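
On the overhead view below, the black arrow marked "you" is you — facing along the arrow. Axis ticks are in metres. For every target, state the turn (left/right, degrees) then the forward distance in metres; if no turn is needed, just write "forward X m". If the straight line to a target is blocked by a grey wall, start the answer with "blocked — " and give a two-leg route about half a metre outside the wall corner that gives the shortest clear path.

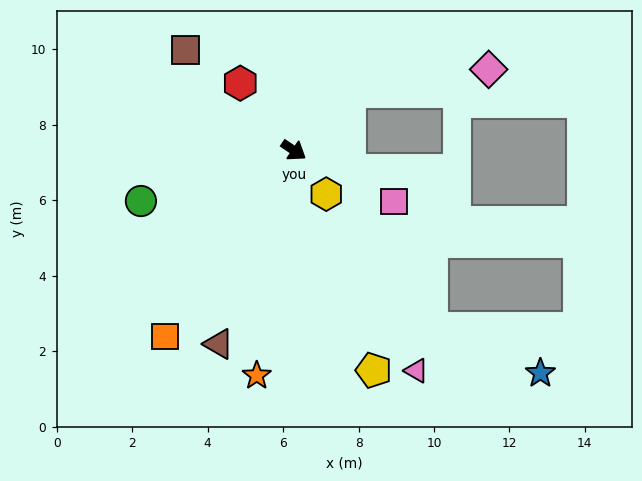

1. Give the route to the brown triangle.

turn right 77°, forward 5.5 m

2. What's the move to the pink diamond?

blocked — turn left 80°, forward 2.1 m, then turn right 37°, forward 3.7 m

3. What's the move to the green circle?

turn right 128°, forward 4.3 m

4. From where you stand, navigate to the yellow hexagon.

turn right 20°, forward 1.4 m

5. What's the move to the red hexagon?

turn left 162°, forward 2.3 m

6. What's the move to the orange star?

turn right 65°, forward 6.1 m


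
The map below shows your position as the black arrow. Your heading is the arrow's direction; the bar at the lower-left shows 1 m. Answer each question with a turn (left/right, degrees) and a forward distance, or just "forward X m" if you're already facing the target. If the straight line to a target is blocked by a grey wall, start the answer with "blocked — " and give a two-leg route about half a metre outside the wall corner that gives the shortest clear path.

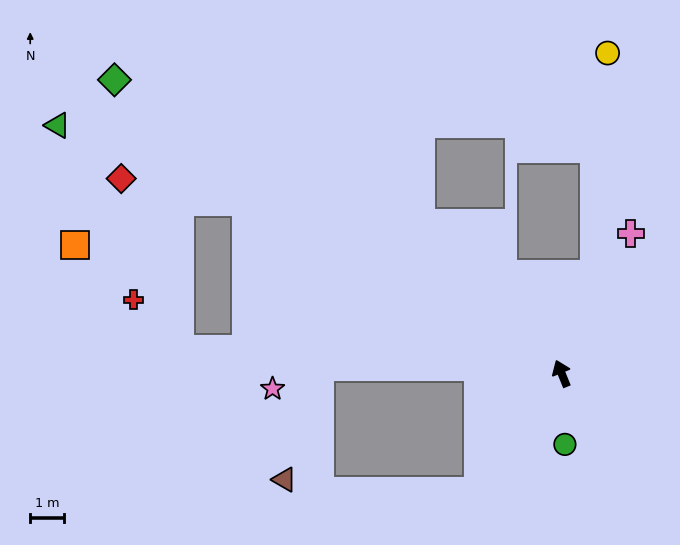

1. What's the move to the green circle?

turn left 161°, forward 2.1 m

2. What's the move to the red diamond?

blocked — turn left 39°, forward 10.8 m, then turn left 18°, forward 3.8 m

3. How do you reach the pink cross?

turn right 48°, forward 4.7 m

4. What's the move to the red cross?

blocked — turn left 64°, forward 11.5 m, then turn right 43°, forward 2.0 m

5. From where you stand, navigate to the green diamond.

turn left 35°, forward 16.1 m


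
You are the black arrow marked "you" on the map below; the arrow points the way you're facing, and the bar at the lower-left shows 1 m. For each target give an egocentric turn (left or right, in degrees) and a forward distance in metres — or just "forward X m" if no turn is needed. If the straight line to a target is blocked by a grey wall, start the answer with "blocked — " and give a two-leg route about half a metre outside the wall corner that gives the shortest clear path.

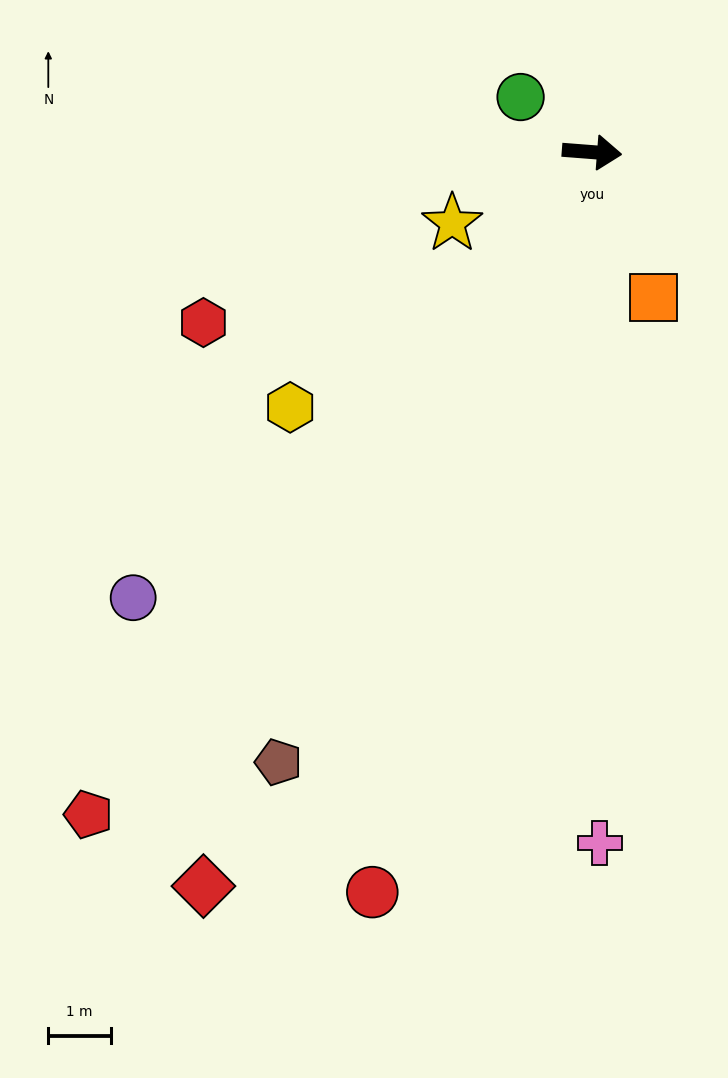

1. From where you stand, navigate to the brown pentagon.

turn right 113°, forward 11.0 m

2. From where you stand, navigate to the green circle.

turn left 147°, forward 1.4 m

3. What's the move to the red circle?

turn right 102°, forward 12.4 m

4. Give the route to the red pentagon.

turn right 123°, forward 13.4 m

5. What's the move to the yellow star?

turn right 149°, forward 2.5 m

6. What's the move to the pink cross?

turn right 85°, forward 11.1 m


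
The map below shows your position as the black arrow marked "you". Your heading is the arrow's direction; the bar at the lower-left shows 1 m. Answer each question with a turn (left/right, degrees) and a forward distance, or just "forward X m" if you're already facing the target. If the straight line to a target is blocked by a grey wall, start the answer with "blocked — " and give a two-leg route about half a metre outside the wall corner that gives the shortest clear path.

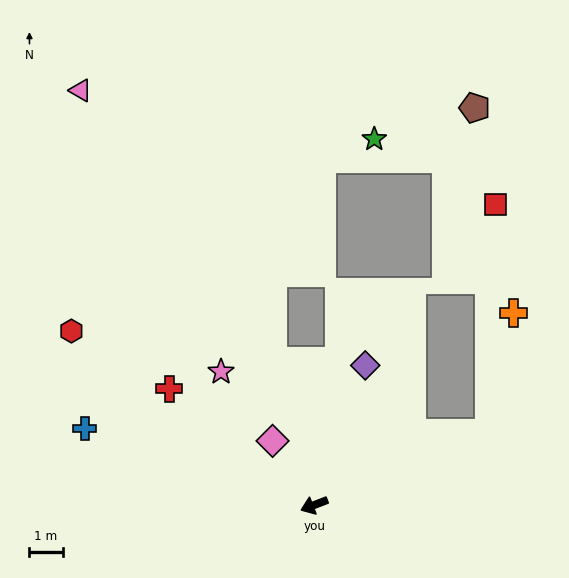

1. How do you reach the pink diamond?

turn right 78°, forward 2.3 m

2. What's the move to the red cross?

turn right 60°, forward 5.6 m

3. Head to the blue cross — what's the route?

turn right 40°, forward 7.3 m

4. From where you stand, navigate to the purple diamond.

turn right 131°, forward 4.5 m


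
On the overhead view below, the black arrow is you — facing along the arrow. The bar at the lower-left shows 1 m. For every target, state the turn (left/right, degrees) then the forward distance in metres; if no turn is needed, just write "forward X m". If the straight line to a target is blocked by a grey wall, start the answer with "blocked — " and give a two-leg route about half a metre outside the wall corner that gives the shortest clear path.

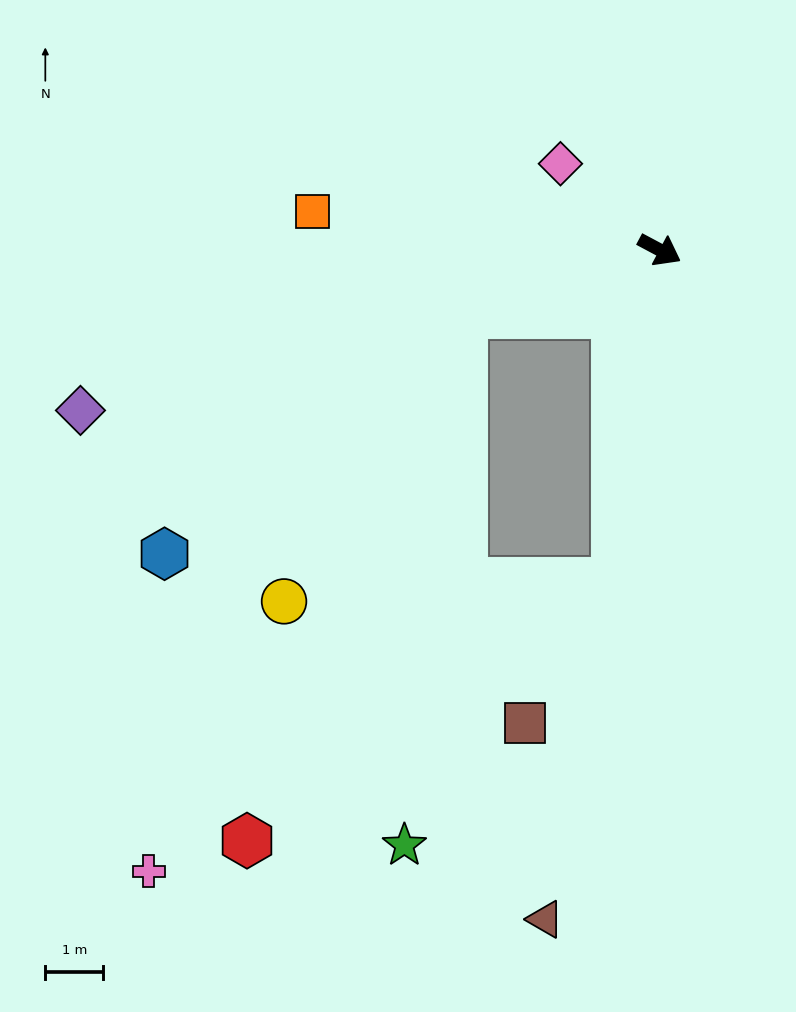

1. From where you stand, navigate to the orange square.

turn right 158°, forward 6.0 m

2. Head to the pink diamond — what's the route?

turn left 167°, forward 2.3 m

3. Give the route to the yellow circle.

blocked — turn right 134°, forward 3.6 m, then turn left 40°, forward 5.8 m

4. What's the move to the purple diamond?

turn right 136°, forward 10.4 m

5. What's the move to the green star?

blocked — turn right 134°, forward 3.6 m, then turn left 66°, forward 9.2 m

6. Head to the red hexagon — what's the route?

blocked — turn right 134°, forward 3.6 m, then turn left 50°, forward 9.8 m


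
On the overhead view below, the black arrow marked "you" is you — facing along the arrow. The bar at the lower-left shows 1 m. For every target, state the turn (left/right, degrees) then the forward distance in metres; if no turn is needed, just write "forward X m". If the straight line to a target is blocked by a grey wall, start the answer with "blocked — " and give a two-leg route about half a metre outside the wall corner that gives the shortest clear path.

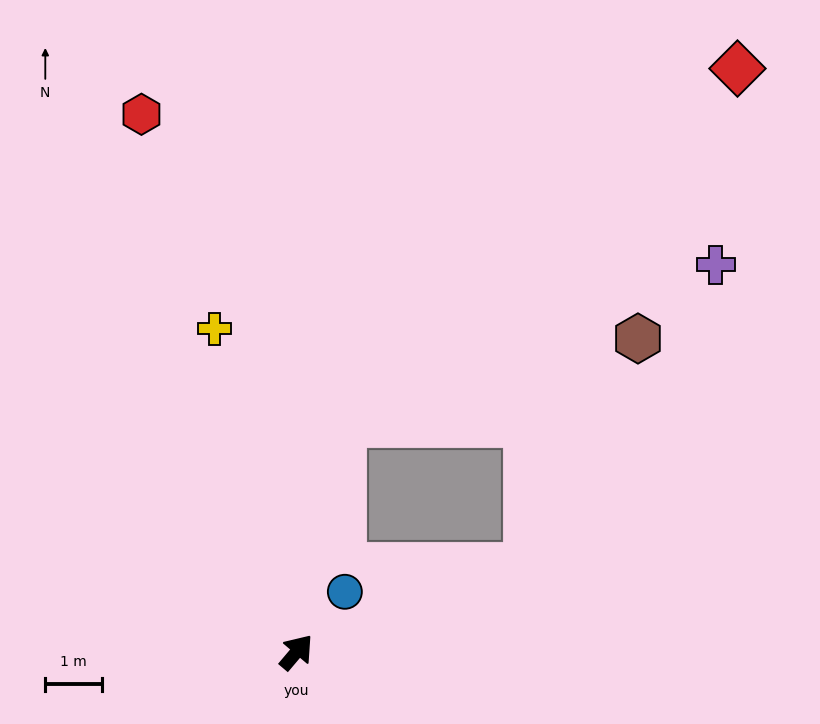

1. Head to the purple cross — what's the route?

blocked — turn left 29°, forward 4.1 m, then turn right 56°, forward 7.1 m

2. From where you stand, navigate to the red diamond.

blocked — turn left 29°, forward 4.1 m, then turn right 37°, forward 9.3 m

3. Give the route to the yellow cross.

turn left 54°, forward 5.9 m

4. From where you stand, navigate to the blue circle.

forward 1.4 m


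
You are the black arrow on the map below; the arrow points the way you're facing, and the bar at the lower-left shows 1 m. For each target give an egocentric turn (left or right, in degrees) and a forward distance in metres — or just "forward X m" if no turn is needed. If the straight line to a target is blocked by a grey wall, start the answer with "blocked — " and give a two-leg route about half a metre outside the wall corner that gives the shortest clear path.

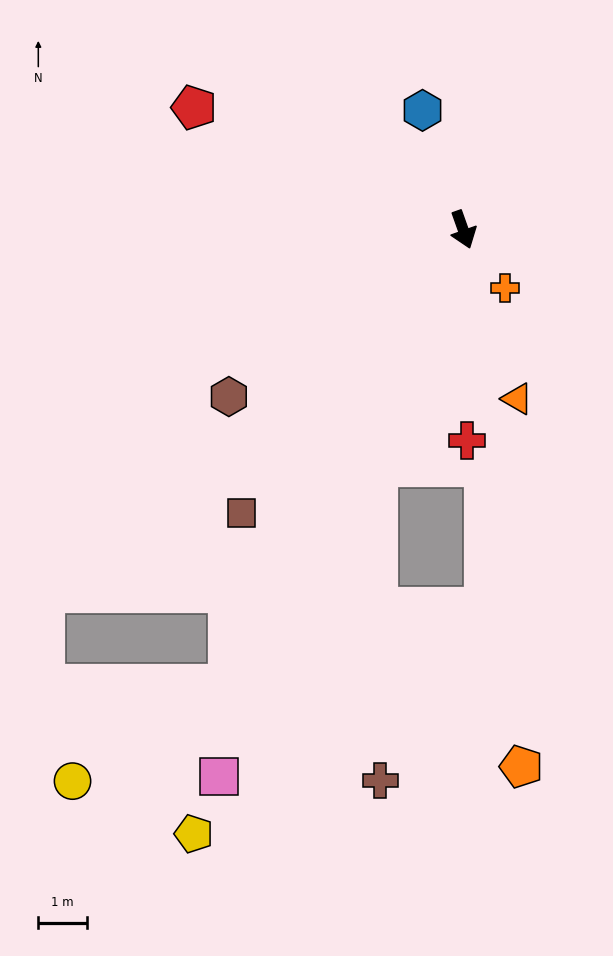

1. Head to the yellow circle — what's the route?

blocked — turn right 47°, forward 10.6 m, then turn right 31°, forward 3.8 m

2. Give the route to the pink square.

turn right 44°, forward 12.4 m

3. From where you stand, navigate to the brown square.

turn right 58°, forward 7.4 m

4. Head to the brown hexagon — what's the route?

turn right 74°, forward 5.9 m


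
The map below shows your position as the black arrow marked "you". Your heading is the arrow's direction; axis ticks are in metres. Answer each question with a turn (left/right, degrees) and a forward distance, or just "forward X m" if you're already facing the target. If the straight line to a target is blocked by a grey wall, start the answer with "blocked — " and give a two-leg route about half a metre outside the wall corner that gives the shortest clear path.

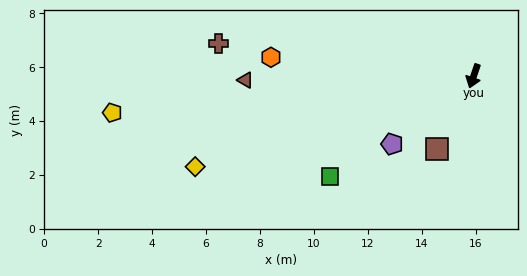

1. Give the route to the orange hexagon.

turn right 76°, forward 7.6 m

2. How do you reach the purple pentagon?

turn right 31°, forward 3.9 m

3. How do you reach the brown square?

turn right 8°, forward 3.0 m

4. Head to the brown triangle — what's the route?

turn right 70°, forward 8.5 m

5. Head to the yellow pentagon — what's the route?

turn right 65°, forward 13.5 m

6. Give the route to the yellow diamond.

turn right 53°, forward 10.9 m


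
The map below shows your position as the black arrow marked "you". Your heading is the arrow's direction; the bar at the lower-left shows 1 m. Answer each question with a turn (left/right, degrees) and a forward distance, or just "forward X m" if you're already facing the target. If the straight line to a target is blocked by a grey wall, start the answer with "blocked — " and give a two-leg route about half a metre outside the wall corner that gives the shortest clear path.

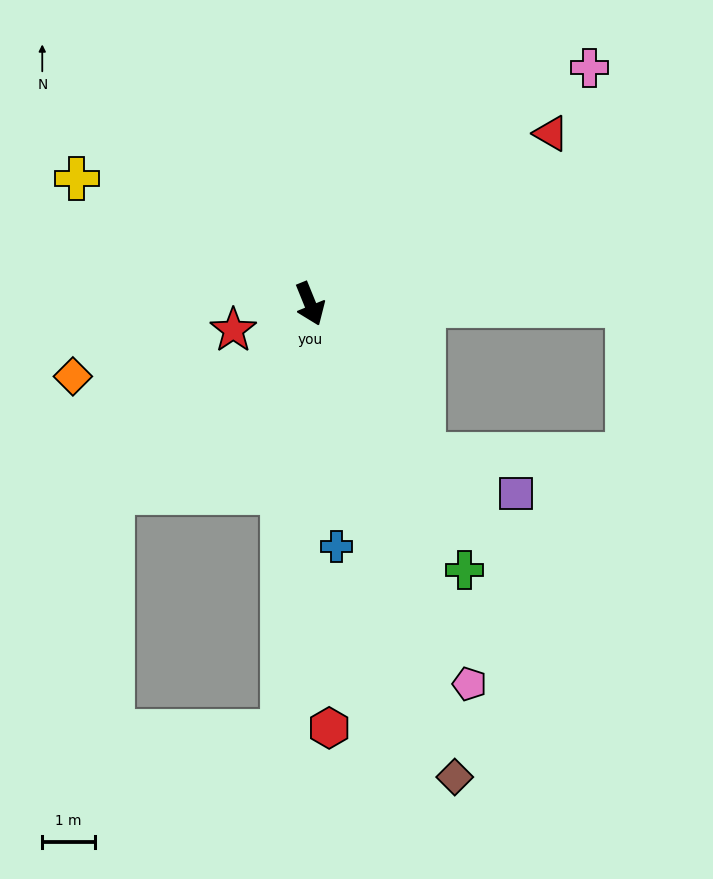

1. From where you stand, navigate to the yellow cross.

turn right 140°, forward 5.1 m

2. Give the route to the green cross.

turn left 8°, forward 5.9 m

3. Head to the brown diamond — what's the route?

turn right 5°, forward 9.5 m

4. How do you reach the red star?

turn right 93°, forward 1.6 m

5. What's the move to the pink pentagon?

forward 7.9 m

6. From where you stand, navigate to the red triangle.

turn left 103°, forward 5.6 m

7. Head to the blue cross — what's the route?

turn right 16°, forward 4.7 m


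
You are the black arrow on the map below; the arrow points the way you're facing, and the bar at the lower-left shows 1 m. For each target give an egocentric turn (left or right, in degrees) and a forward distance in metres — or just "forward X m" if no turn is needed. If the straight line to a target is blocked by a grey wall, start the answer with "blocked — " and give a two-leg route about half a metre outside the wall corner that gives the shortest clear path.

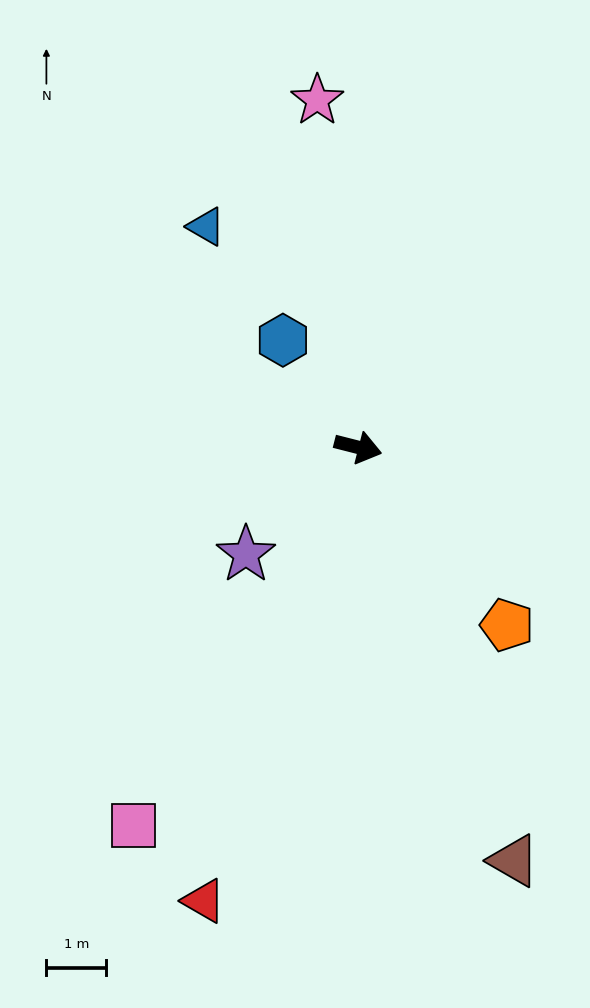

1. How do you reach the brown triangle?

turn right 55°, forward 7.4 m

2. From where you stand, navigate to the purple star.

turn right 122°, forward 2.6 m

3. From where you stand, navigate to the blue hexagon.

turn left 139°, forward 2.2 m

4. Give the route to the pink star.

turn left 111°, forward 5.8 m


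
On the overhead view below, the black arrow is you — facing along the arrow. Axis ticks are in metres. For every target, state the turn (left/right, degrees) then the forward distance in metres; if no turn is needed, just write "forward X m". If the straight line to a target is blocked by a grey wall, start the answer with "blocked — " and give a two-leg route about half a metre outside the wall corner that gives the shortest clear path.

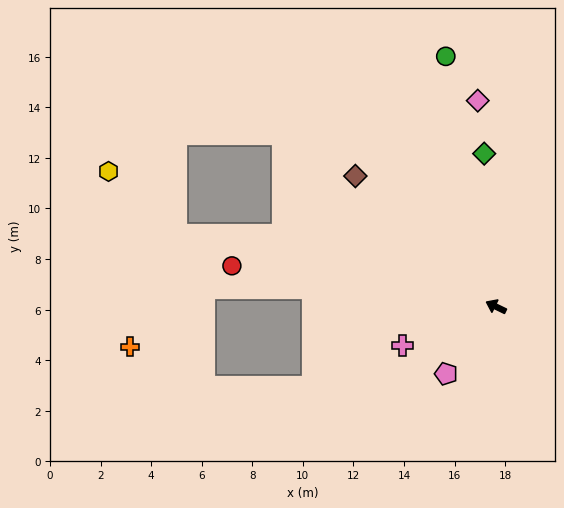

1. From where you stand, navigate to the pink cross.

turn left 49°, forward 4.0 m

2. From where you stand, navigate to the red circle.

turn left 17°, forward 10.6 m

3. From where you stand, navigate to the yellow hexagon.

blocked — turn left 13°, forward 13.0 m, then turn right 30°, forward 3.7 m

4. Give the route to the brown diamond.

turn right 17°, forward 7.6 m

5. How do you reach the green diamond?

turn right 60°, forward 6.1 m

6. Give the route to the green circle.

turn right 53°, forward 10.1 m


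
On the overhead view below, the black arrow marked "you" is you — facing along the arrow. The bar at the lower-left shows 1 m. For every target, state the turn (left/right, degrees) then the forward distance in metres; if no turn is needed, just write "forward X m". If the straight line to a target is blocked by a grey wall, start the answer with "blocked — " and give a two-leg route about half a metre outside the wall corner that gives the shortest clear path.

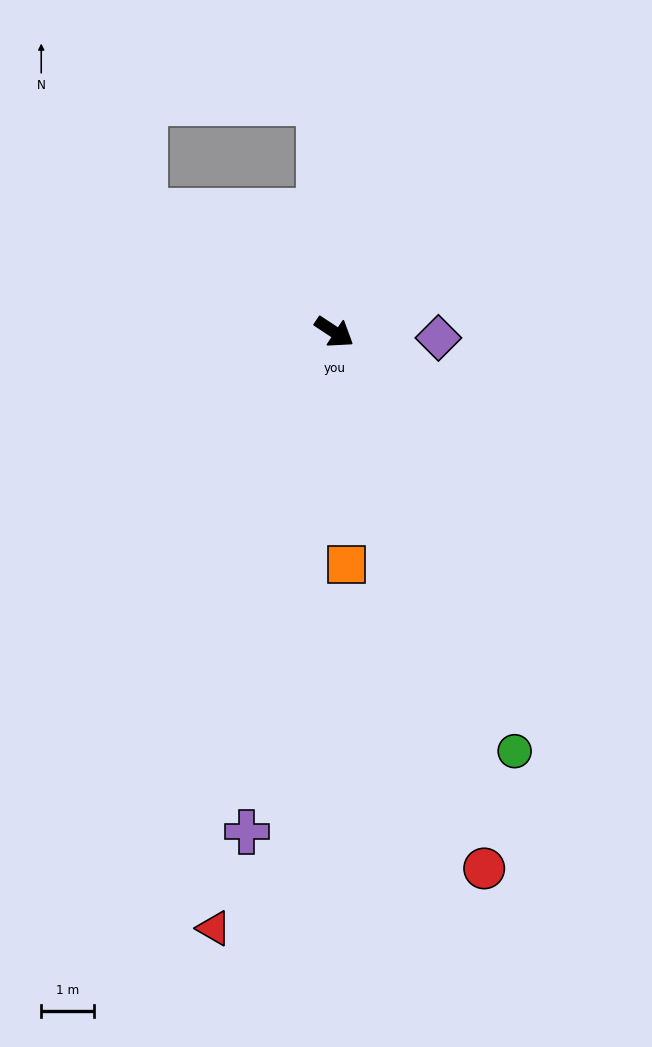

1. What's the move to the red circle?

turn right 41°, forward 10.6 m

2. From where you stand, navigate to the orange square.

turn right 54°, forward 4.4 m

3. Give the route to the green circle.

turn right 33°, forward 8.7 m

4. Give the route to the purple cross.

turn right 67°, forward 9.6 m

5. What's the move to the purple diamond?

turn left 30°, forward 2.0 m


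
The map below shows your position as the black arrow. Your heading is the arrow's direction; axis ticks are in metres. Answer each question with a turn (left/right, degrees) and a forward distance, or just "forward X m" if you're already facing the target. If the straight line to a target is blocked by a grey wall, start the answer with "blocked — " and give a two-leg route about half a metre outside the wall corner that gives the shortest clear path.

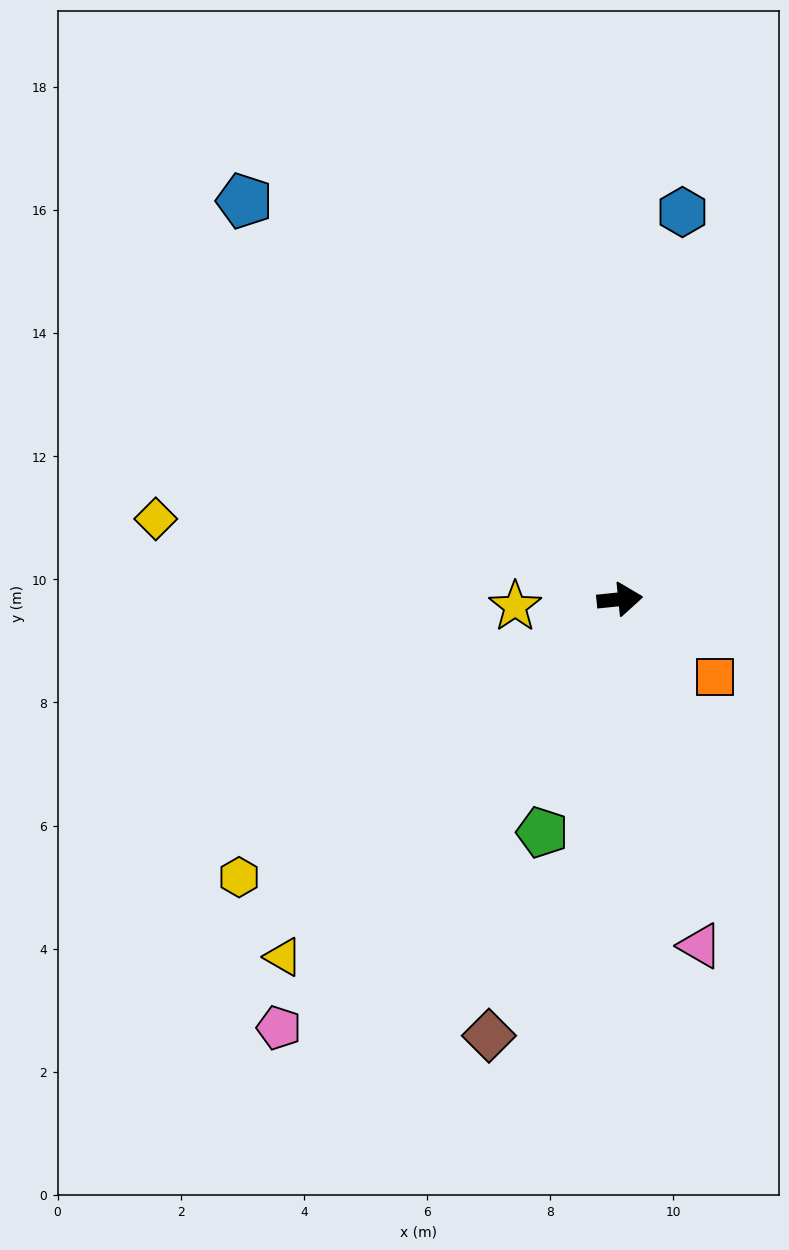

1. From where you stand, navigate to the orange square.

turn right 45°, forward 2.0 m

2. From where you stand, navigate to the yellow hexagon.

turn right 150°, forward 7.7 m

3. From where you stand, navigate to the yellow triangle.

turn right 139°, forward 8.0 m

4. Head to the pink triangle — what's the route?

turn right 83°, forward 5.8 m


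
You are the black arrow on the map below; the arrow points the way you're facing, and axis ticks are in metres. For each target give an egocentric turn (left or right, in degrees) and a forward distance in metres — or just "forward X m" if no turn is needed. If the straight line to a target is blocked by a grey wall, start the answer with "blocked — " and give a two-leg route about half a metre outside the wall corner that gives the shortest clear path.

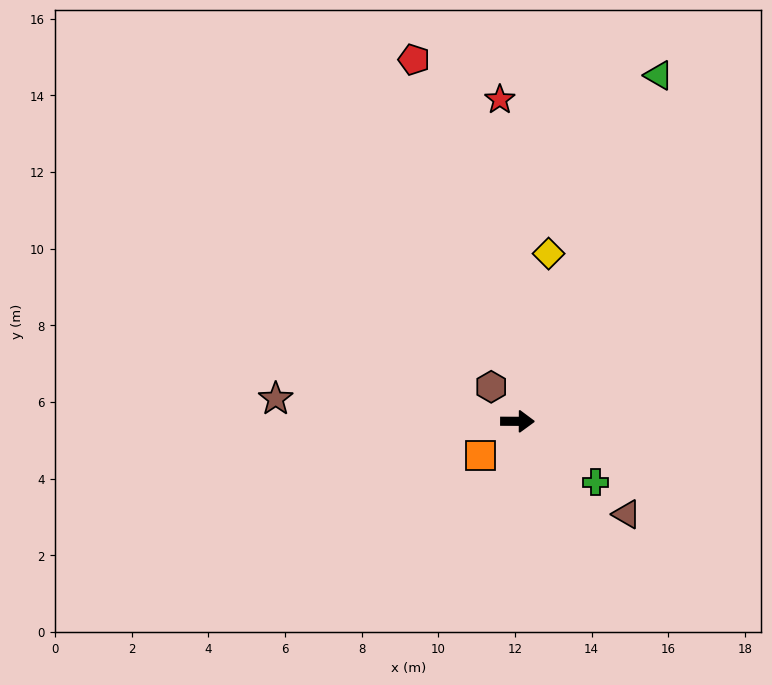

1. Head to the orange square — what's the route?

turn right 137°, forward 1.3 m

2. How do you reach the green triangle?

turn left 68°, forward 9.7 m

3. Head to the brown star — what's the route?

turn left 175°, forward 6.3 m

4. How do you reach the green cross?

turn right 38°, forward 2.6 m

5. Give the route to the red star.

turn left 93°, forward 8.4 m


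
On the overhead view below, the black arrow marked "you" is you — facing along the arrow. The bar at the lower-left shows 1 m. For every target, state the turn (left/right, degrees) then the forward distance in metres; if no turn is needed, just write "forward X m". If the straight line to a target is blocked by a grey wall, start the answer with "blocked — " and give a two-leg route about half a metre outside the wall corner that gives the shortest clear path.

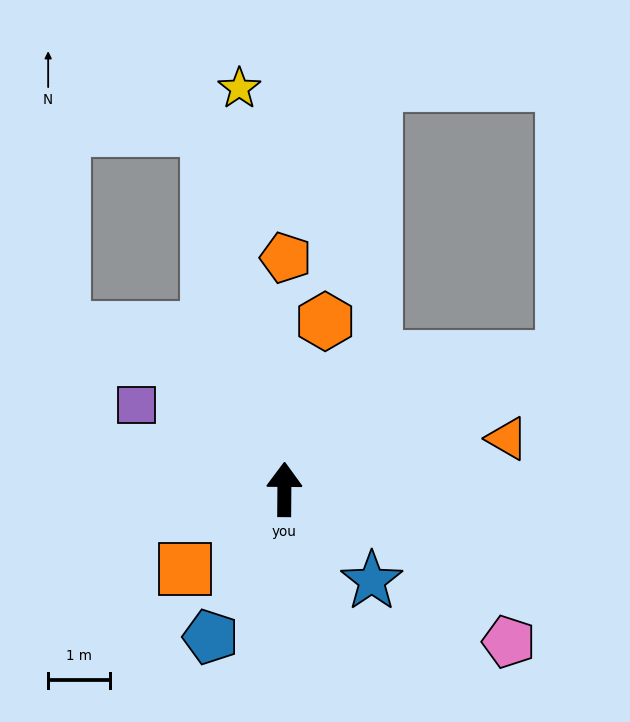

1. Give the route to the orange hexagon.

turn right 13°, forward 2.8 m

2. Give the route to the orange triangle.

turn right 77°, forward 3.7 m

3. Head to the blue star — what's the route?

turn right 136°, forward 2.0 m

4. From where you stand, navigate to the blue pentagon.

turn left 154°, forward 2.6 m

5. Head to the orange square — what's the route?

turn left 129°, forward 2.0 m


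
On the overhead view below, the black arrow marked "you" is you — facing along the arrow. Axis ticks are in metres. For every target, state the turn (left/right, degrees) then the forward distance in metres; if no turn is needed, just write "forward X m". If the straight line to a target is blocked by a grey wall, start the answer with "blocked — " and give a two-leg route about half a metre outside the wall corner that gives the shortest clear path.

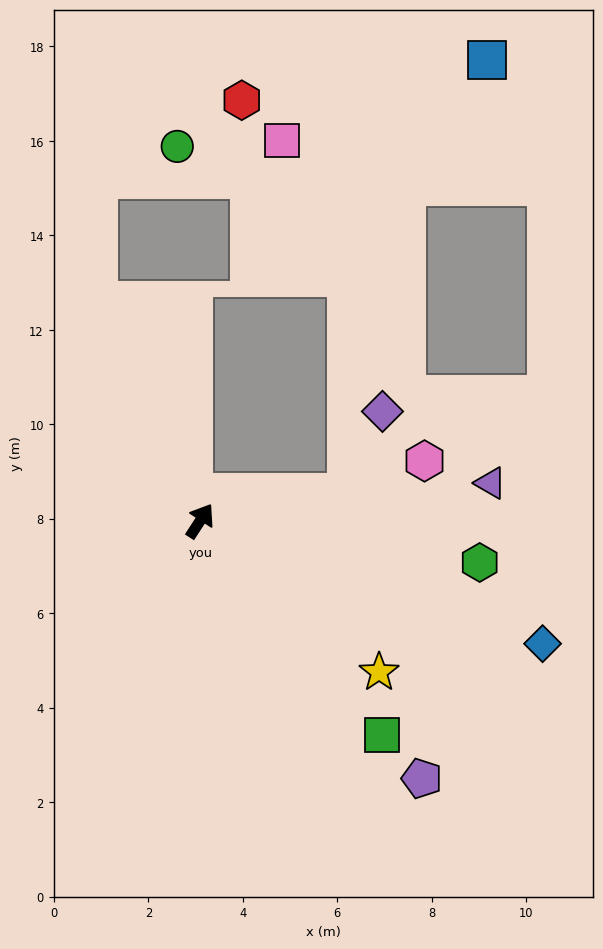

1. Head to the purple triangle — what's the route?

turn right 50°, forward 6.2 m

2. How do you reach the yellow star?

turn right 97°, forward 5.0 m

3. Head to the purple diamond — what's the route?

blocked — turn right 46°, forward 3.2 m, then turn left 56°, forward 1.9 m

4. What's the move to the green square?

turn right 107°, forward 5.9 m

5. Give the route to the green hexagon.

turn right 65°, forward 6.0 m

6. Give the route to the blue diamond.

turn right 77°, forward 7.7 m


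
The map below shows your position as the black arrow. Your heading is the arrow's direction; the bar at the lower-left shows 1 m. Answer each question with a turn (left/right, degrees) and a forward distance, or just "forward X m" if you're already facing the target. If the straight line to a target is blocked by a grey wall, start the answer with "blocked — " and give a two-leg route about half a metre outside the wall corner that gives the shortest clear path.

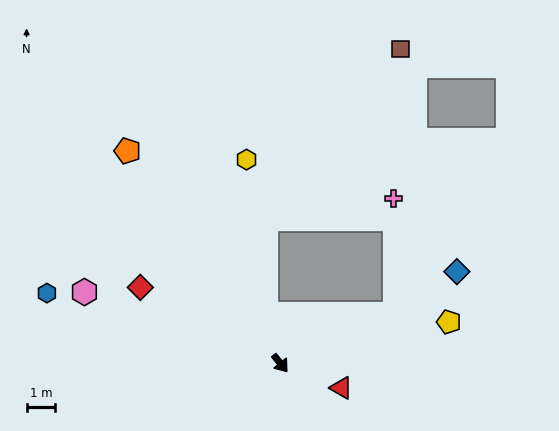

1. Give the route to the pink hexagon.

turn right 149°, forward 7.2 m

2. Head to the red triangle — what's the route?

turn left 29°, forward 2.3 m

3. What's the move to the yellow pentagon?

turn left 65°, forward 6.0 m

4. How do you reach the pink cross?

blocked — turn left 75°, forward 4.3 m, then turn left 67°, forward 4.0 m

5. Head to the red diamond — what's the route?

turn right 157°, forward 5.5 m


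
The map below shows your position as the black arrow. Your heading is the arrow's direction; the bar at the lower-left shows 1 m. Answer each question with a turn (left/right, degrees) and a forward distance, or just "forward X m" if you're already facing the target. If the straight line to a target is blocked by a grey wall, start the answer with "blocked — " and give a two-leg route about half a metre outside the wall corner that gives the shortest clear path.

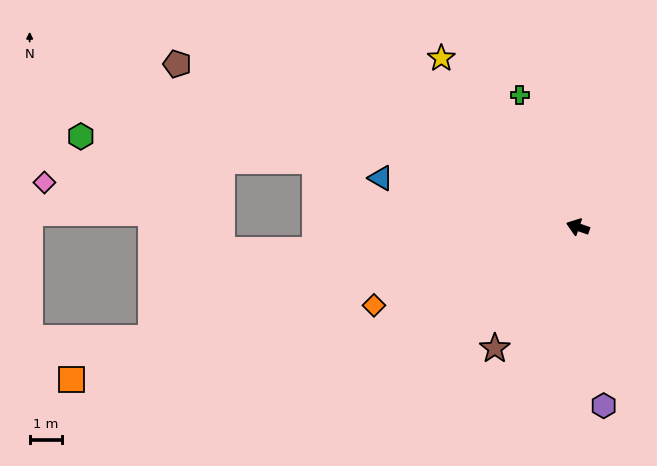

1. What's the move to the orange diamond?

turn left 40°, forward 6.9 m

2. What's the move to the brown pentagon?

turn right 3°, forward 13.6 m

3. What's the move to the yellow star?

turn right 32°, forward 6.8 m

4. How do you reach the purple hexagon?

turn left 117°, forward 5.7 m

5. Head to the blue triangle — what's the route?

turn left 5°, forward 6.4 m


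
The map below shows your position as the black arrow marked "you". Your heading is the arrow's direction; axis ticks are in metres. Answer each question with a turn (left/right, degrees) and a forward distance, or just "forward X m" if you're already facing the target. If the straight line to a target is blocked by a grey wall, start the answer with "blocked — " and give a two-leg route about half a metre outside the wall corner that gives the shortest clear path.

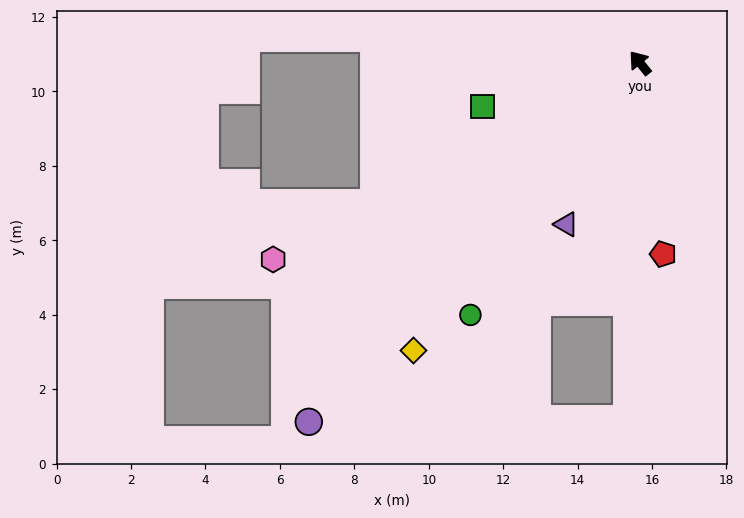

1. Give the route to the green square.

turn left 66°, forward 4.4 m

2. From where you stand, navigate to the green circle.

turn left 107°, forward 8.2 m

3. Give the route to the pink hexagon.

turn left 79°, forward 11.2 m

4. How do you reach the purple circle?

turn left 98°, forward 13.1 m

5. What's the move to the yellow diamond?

turn left 103°, forward 9.8 m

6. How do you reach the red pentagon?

turn left 148°, forward 5.2 m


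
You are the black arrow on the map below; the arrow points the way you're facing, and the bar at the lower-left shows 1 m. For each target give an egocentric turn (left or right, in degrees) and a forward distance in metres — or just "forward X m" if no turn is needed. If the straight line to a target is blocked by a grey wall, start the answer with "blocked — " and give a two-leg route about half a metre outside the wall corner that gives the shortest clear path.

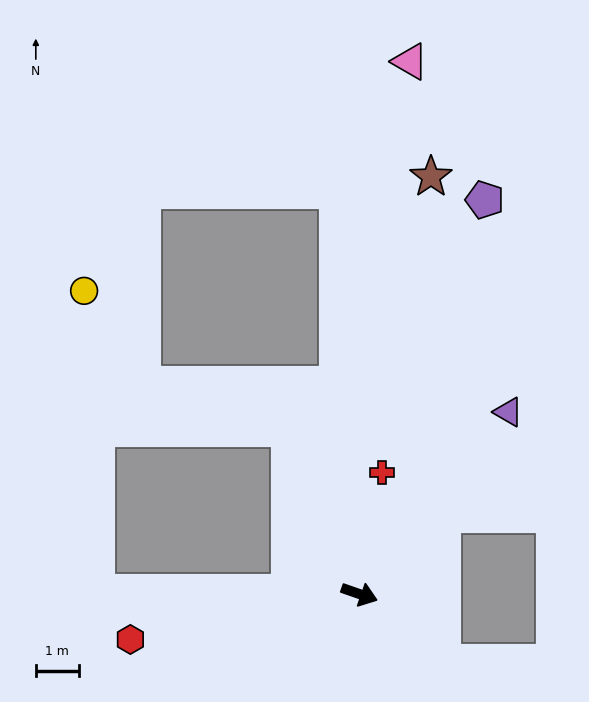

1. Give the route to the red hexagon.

turn right 150°, forward 5.4 m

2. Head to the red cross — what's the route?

turn left 99°, forward 2.9 m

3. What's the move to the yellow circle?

blocked — turn right 161°, forward 6.1 m, then turn right 87°, forward 7.0 m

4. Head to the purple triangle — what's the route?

turn left 70°, forward 5.4 m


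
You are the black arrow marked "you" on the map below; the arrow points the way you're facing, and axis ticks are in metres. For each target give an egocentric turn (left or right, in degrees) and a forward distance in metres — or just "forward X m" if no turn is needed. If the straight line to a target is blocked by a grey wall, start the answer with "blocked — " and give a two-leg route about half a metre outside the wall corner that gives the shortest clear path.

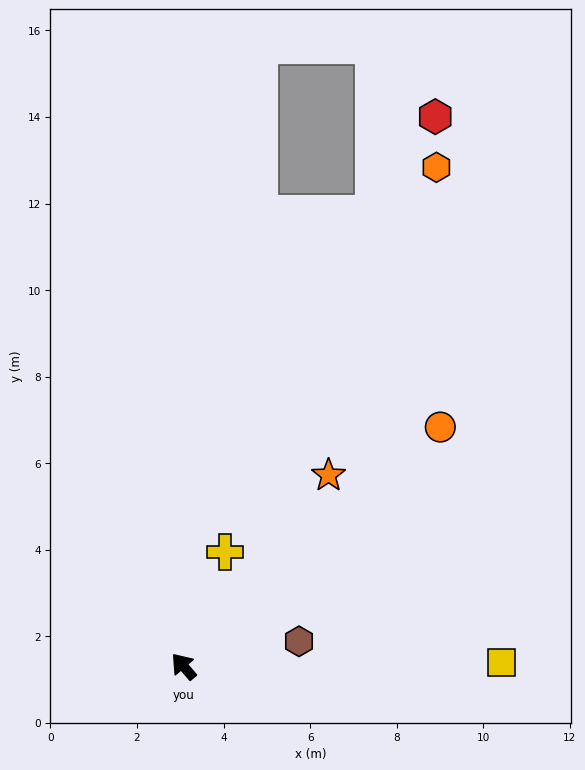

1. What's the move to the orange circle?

turn right 88°, forward 8.1 m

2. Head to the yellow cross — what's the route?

turn right 60°, forward 2.8 m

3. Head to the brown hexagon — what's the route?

turn right 118°, forward 2.7 m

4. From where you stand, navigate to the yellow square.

turn right 130°, forward 7.4 m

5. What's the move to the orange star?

turn right 78°, forward 5.5 m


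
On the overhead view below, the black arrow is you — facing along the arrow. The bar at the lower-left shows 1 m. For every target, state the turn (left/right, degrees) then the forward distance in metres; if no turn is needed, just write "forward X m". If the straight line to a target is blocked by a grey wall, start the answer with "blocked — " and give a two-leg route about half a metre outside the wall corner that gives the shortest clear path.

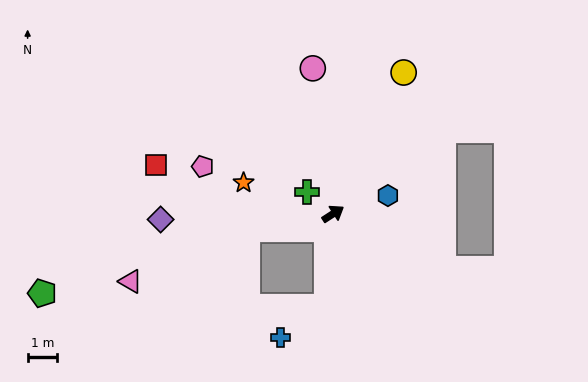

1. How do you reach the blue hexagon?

turn right 15°, forward 1.9 m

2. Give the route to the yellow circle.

turn left 31°, forward 5.3 m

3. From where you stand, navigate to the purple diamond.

turn left 149°, forward 5.8 m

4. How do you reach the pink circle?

turn left 65°, forward 4.9 m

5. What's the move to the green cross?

turn left 107°, forward 1.1 m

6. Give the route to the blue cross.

blocked — turn right 127°, forward 3.1 m, then turn right 52°, forward 1.8 m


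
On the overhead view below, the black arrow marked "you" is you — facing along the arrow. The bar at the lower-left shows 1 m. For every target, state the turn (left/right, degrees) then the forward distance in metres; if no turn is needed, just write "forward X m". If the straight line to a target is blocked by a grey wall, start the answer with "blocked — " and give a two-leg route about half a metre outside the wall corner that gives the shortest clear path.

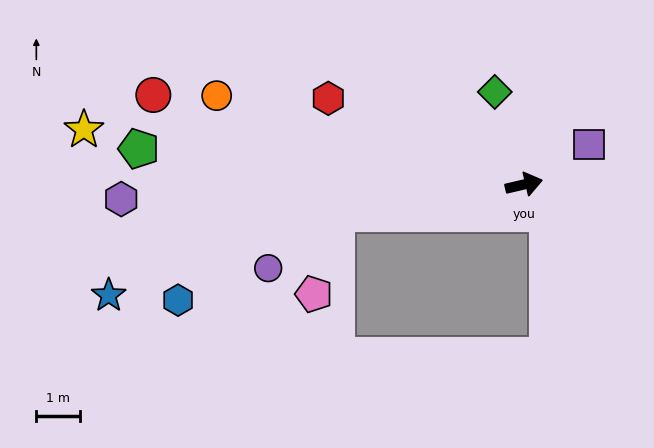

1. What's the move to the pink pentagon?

blocked — turn left 176°, forward 4.3 m, then turn left 65°, forward 1.9 m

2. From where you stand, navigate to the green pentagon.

turn left 162°, forward 8.8 m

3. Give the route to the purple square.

turn left 18°, forward 1.7 m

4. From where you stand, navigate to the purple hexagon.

turn left 169°, forward 9.2 m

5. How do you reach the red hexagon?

turn left 143°, forward 4.9 m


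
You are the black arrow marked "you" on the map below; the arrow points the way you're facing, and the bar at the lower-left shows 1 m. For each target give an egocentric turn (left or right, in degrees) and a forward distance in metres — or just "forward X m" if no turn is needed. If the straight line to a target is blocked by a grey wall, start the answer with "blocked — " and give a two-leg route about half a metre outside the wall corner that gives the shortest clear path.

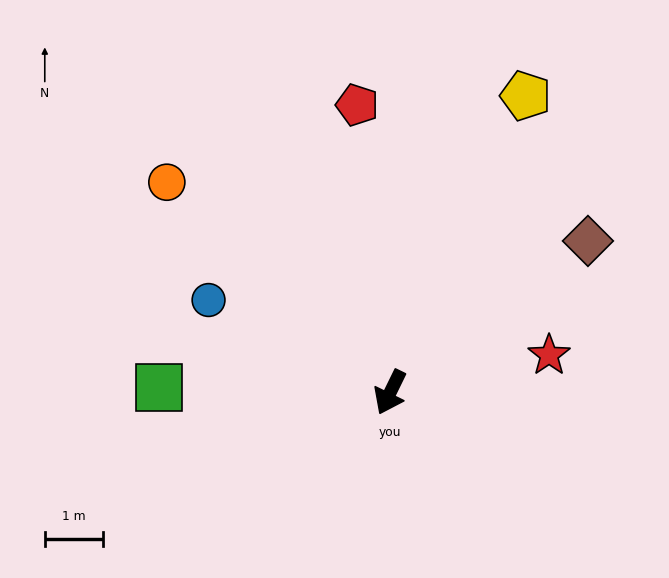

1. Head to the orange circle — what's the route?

turn right 107°, forward 5.3 m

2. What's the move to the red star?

turn left 129°, forward 2.8 m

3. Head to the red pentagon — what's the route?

turn right 147°, forward 5.0 m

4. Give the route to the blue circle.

turn right 91°, forward 3.5 m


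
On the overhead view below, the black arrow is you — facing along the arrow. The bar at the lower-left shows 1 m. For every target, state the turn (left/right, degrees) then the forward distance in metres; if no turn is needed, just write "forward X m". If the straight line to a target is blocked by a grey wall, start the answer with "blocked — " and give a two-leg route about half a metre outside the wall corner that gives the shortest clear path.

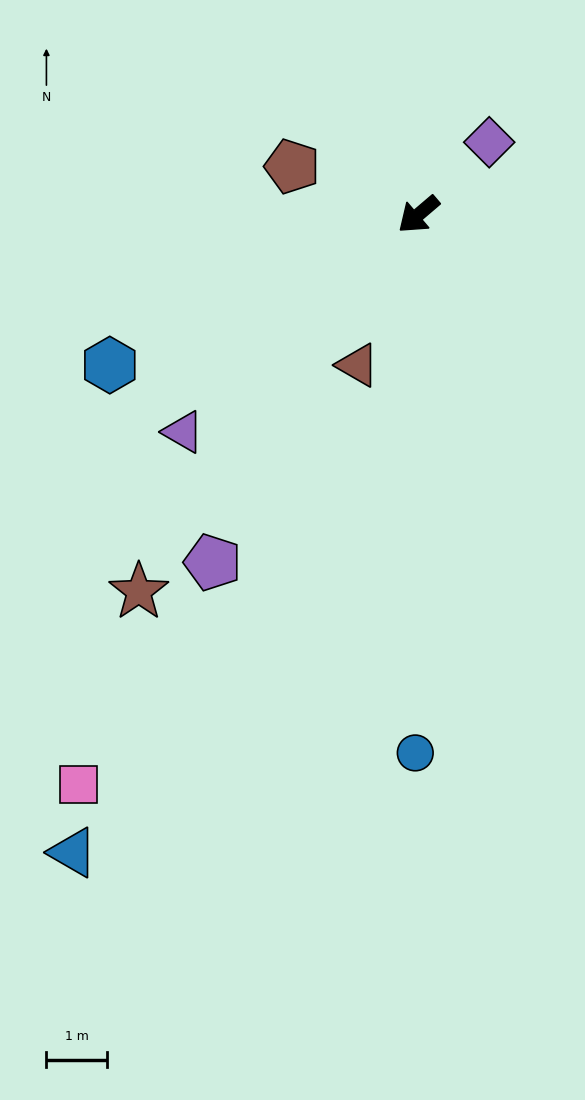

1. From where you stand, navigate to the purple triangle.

turn left 2°, forward 5.3 m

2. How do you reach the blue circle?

turn left 49°, forward 8.8 m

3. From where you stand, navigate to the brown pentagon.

turn right 61°, forward 2.2 m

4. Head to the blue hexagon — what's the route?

turn right 14°, forward 5.6 m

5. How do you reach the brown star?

turn left 13°, forward 7.7 m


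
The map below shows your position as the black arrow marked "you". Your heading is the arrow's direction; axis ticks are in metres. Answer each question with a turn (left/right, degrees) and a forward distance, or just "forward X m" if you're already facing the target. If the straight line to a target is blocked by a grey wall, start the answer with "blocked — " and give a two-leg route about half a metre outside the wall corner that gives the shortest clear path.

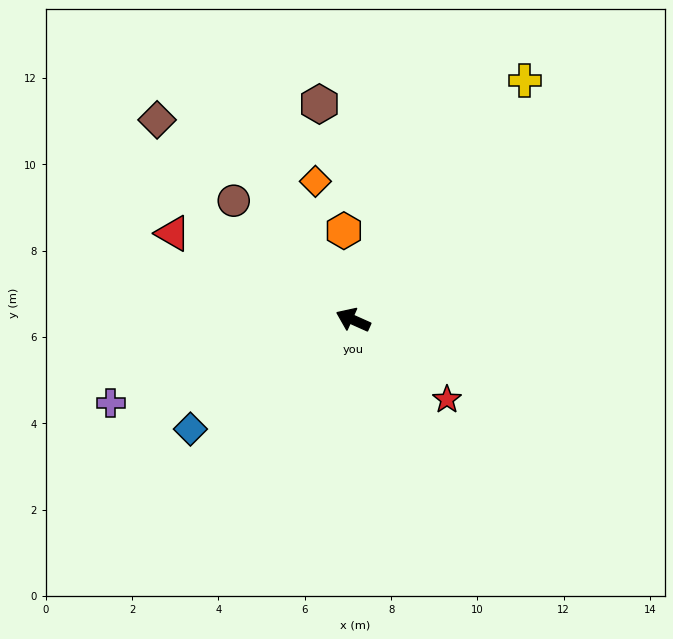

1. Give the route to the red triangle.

forward 4.6 m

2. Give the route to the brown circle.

turn right 21°, forward 3.9 m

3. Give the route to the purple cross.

turn left 43°, forward 5.9 m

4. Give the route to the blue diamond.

turn left 58°, forward 4.5 m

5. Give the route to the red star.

turn left 164°, forward 2.9 m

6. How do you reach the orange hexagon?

turn right 60°, forward 2.1 m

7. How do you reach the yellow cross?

turn right 102°, forward 6.8 m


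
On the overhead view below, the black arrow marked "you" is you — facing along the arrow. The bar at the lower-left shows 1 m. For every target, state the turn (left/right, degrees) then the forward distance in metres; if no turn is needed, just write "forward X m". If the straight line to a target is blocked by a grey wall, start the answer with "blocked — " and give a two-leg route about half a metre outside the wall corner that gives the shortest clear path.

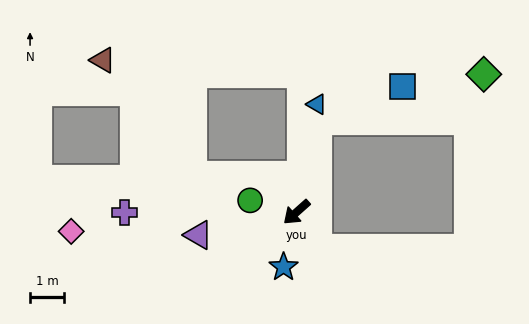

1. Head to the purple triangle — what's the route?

turn right 29°, forward 2.9 m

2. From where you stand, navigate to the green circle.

turn right 56°, forward 1.4 m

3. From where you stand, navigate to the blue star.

turn left 35°, forward 1.6 m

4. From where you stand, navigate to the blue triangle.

turn right 142°, forward 3.2 m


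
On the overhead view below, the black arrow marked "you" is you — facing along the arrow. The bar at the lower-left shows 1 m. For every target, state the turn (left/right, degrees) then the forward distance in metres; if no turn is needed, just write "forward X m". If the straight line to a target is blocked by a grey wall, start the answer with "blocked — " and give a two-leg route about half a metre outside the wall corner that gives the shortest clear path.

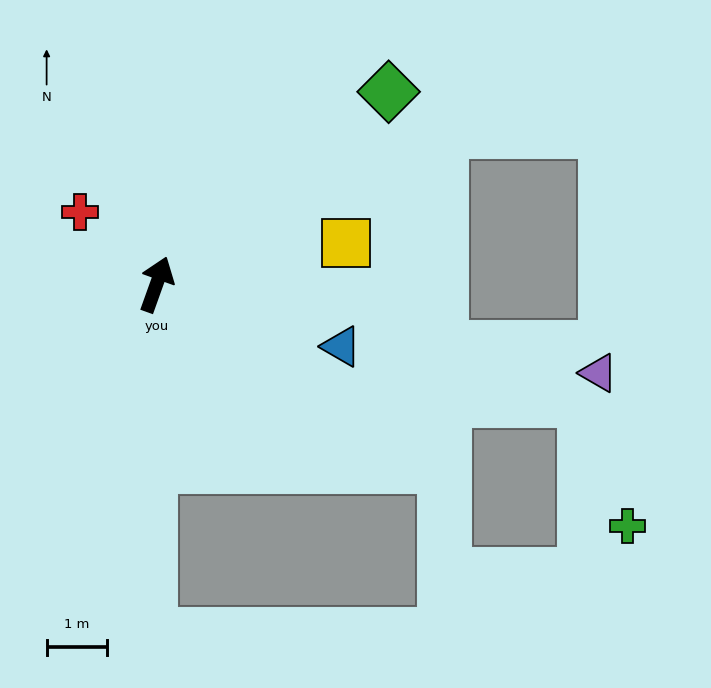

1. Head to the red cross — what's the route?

turn left 66°, forward 1.7 m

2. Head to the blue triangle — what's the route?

turn right 89°, forward 3.2 m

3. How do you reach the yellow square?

turn right 58°, forward 3.2 m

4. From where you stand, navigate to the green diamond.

turn right 31°, forward 5.0 m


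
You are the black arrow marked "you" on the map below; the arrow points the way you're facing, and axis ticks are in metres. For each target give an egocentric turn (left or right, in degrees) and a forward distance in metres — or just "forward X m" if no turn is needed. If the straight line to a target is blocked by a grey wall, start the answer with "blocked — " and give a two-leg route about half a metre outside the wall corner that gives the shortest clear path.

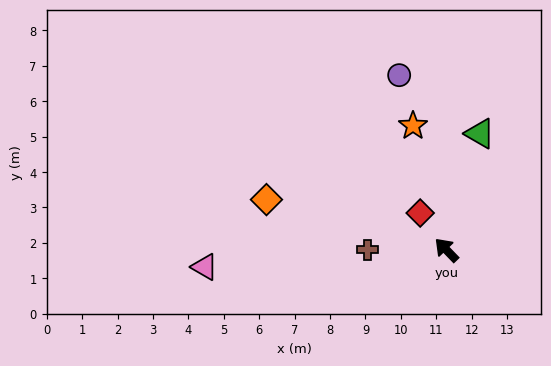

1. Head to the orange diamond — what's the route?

turn left 30°, forward 5.3 m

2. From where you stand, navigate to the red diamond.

turn right 9°, forward 1.3 m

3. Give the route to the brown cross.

turn left 46°, forward 2.2 m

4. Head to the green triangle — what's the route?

turn right 60°, forward 3.4 m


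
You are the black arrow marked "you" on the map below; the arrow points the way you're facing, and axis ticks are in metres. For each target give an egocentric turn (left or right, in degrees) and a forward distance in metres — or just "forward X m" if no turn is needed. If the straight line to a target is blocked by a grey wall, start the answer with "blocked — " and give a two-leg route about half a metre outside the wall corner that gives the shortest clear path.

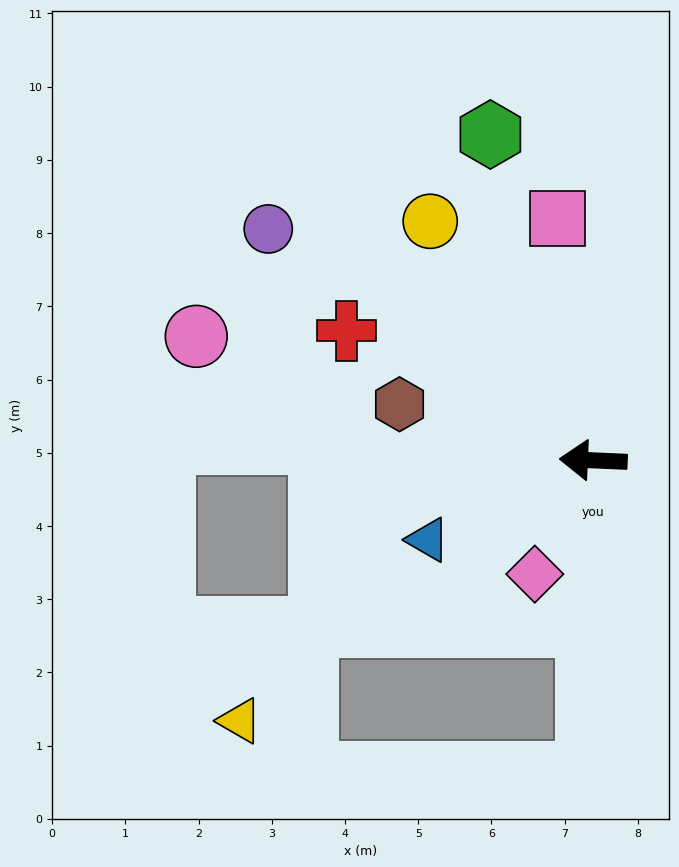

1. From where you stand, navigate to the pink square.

turn right 79°, forward 3.3 m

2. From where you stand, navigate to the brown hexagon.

turn right 14°, forward 2.8 m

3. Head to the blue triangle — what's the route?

turn left 28°, forward 2.5 m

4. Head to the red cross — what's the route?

turn right 25°, forward 3.8 m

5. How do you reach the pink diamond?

turn left 65°, forward 1.7 m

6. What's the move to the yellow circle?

turn right 53°, forward 4.0 m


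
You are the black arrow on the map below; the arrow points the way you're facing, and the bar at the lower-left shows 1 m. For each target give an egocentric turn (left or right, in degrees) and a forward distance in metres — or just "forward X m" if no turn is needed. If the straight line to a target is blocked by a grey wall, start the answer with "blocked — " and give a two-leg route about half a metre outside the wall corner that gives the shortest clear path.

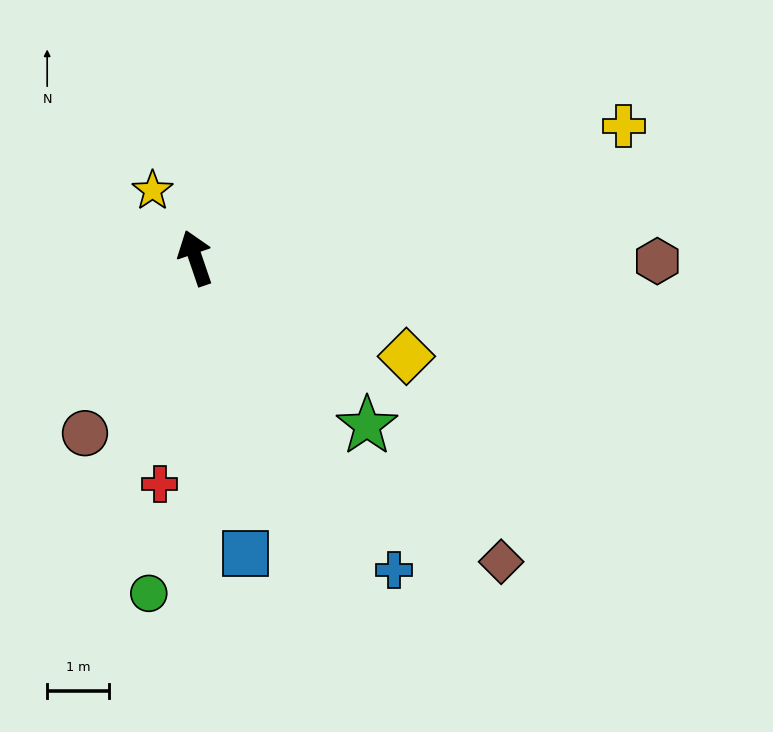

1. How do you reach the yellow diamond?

turn right 134°, forward 3.8 m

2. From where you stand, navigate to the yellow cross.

turn right 92°, forward 7.3 m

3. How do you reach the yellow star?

turn left 14°, forward 1.3 m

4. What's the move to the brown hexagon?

turn right 109°, forward 7.5 m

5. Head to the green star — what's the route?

turn right 153°, forward 3.9 m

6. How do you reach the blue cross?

turn right 166°, forward 6.0 m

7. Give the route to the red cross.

turn left 152°, forward 3.7 m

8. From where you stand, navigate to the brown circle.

turn left 129°, forward 3.4 m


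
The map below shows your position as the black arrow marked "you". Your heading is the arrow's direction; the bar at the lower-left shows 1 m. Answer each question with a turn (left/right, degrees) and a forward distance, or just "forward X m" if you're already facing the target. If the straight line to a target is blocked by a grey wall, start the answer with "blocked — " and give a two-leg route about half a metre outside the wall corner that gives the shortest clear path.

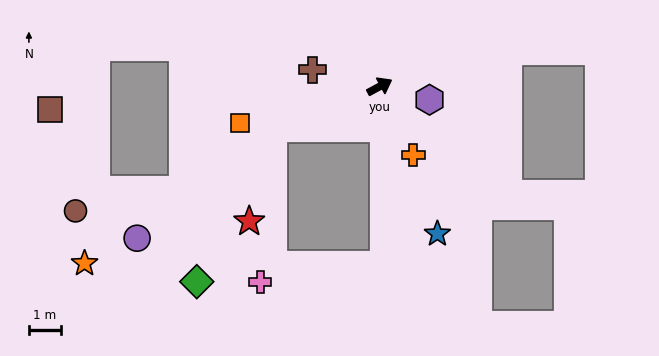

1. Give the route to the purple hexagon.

turn right 43°, forward 1.6 m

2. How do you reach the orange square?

turn left 166°, forward 4.5 m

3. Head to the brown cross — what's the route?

turn left 138°, forward 2.2 m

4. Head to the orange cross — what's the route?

turn right 92°, forward 2.4 m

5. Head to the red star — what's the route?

blocked — turn left 174°, forward 3.5 m, then turn left 53°, forward 3.0 m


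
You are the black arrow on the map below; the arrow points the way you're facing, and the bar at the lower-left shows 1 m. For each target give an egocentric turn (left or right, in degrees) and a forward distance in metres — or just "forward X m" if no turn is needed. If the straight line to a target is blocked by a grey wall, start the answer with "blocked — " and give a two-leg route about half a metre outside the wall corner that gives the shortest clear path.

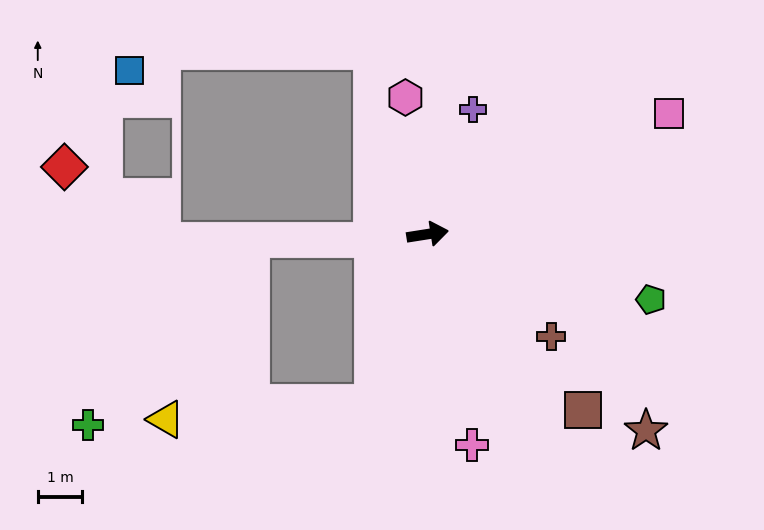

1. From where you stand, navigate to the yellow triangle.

blocked — turn right 117°, forward 4.0 m, then turn right 67°, forward 4.7 m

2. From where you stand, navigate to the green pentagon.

turn right 25°, forward 5.2 m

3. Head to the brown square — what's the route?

turn right 58°, forward 5.3 m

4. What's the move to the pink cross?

turn right 87°, forward 4.8 m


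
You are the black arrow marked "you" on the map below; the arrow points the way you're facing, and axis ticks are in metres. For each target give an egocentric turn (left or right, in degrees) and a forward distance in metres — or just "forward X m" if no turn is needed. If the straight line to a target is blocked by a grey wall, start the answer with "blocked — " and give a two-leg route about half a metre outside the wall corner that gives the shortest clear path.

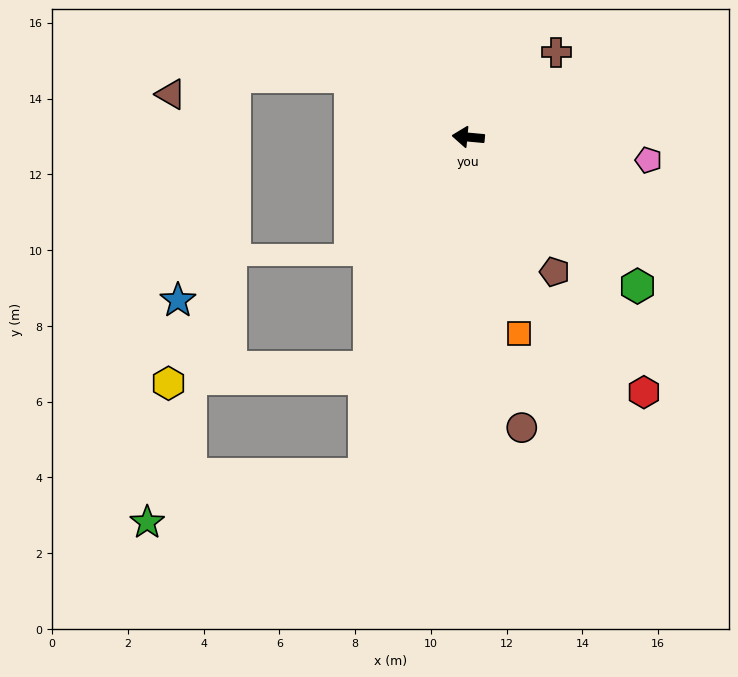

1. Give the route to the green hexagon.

turn left 144°, forward 6.0 m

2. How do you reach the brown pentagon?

turn left 128°, forward 4.2 m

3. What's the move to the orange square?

turn left 110°, forward 5.4 m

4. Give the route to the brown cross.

turn right 131°, forward 3.2 m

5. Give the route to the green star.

blocked — turn left 78°, forward 9.3 m, then turn right 60°, forward 5.9 m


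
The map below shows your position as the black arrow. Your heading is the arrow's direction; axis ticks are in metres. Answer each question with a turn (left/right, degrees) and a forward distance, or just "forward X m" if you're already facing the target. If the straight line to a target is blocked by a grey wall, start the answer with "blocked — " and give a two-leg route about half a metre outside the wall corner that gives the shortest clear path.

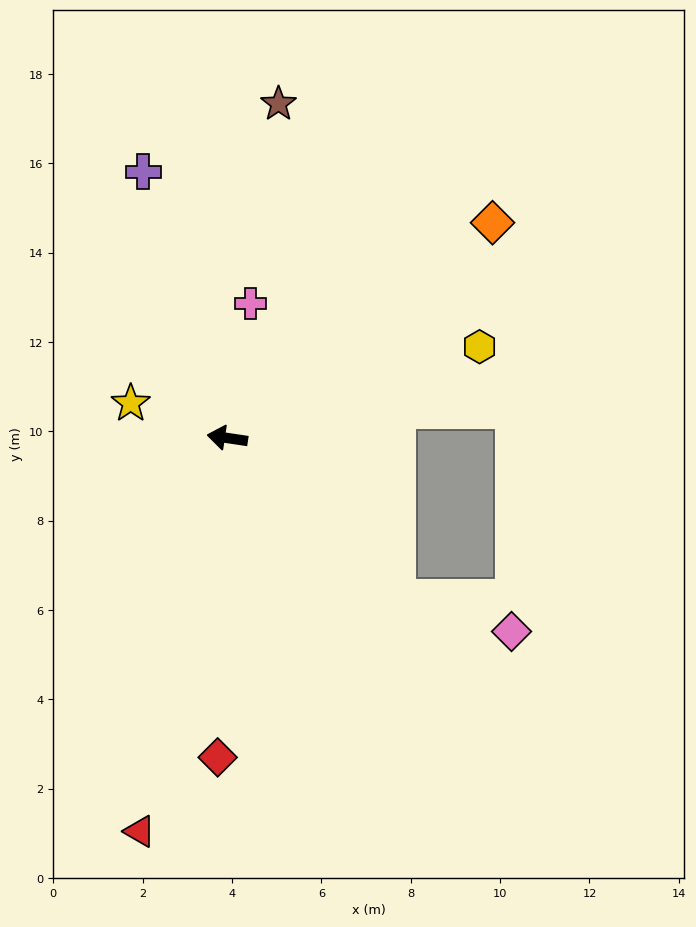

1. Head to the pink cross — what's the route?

turn right 91°, forward 3.1 m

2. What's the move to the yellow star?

turn right 11°, forward 2.3 m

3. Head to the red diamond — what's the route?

turn left 97°, forward 7.2 m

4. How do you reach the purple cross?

turn right 64°, forward 6.2 m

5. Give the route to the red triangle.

turn left 86°, forward 9.0 m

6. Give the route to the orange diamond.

turn right 132°, forward 7.6 m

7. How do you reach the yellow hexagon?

turn right 152°, forward 6.0 m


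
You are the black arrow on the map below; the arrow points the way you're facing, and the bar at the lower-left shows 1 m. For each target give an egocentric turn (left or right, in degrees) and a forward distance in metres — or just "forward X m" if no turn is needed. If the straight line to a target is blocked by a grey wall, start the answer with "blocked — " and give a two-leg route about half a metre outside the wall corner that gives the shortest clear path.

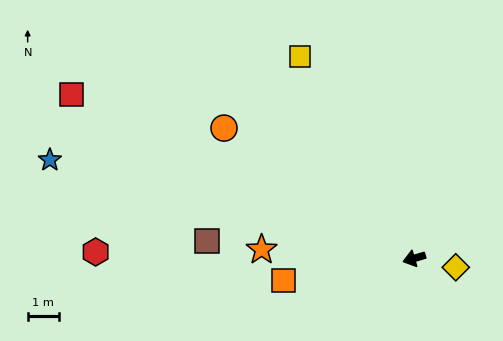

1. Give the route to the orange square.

turn right 7°, forward 4.3 m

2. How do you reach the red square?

turn right 42°, forward 12.3 m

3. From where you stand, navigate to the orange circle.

turn right 51°, forward 7.4 m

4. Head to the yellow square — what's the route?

turn right 77°, forward 7.5 m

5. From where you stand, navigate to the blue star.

turn right 32°, forward 12.2 m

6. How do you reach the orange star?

turn right 20°, forward 4.9 m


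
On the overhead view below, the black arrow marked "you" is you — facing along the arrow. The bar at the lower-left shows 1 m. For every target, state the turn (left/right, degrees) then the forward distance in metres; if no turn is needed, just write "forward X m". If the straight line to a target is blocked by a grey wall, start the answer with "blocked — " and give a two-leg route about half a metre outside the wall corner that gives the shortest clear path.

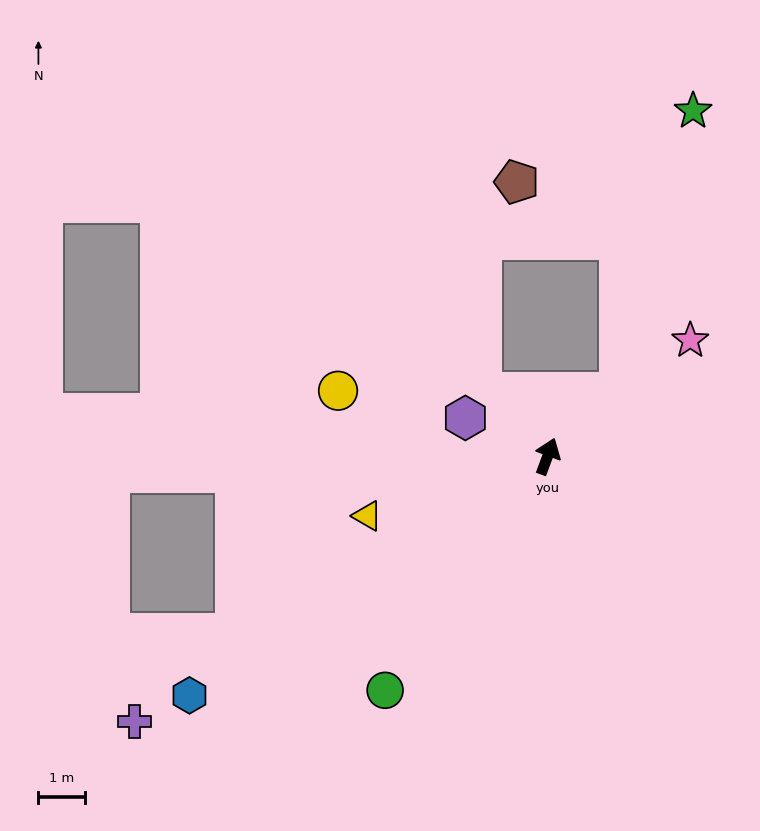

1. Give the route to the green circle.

turn left 166°, forward 6.1 m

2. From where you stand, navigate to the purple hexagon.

turn left 85°, forward 1.9 m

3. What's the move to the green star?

blocked — turn right 28°, forward 2.1 m, then turn left 34°, forward 6.2 m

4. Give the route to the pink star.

turn right 31°, forward 3.9 m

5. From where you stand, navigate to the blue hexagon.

turn left 144°, forward 9.2 m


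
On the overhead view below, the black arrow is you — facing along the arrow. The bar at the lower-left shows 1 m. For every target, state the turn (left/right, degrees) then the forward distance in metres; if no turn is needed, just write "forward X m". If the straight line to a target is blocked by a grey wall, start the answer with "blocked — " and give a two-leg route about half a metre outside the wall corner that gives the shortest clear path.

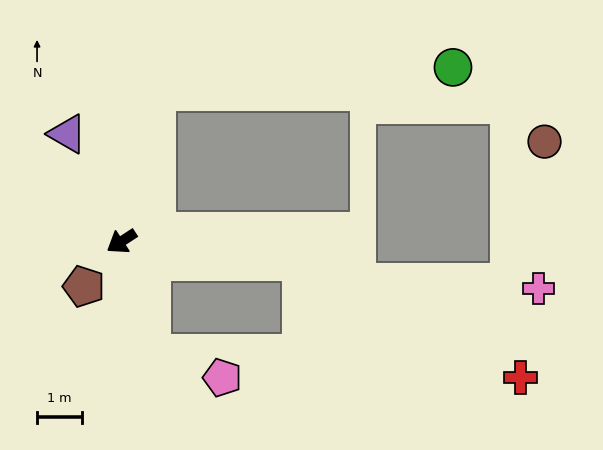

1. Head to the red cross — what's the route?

blocked — turn left 140°, forward 4.0 m, then turn right 21°, forward 5.6 m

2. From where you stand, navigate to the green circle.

blocked — turn right 136°, forward 3.4 m, then turn right 72°, forward 6.6 m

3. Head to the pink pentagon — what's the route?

blocked — turn left 72°, forward 2.6 m, then turn left 56°, forward 1.7 m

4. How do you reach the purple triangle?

turn right 96°, forward 2.7 m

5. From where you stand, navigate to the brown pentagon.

turn left 17°, forward 1.3 m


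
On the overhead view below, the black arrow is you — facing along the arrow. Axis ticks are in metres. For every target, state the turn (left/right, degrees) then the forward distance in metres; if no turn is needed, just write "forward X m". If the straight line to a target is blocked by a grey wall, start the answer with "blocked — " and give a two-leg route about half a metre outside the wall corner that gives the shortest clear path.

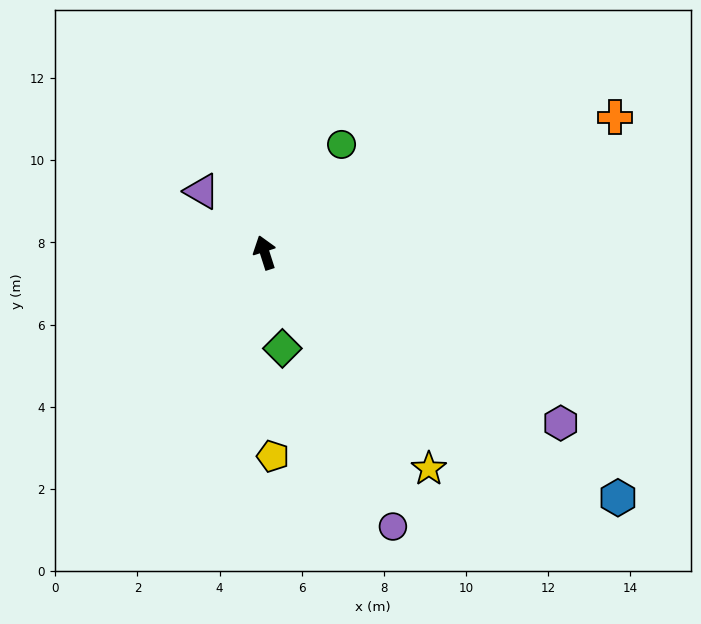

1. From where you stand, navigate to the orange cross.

turn right 87°, forward 9.1 m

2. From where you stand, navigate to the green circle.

turn right 53°, forward 3.2 m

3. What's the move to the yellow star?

turn right 161°, forward 6.6 m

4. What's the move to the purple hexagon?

turn right 138°, forward 8.3 m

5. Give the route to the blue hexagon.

turn right 143°, forward 10.5 m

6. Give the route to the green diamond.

turn left 173°, forward 2.4 m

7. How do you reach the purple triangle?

turn left 28°, forward 2.1 m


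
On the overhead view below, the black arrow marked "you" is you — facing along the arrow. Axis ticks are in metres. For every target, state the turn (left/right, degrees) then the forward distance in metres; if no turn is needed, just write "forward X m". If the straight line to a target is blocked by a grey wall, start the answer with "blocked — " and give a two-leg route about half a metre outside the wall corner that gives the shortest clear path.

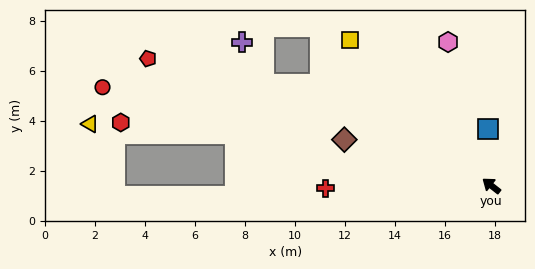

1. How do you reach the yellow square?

turn right 8°, forward 8.1 m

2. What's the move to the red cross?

turn left 39°, forward 6.6 m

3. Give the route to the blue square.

turn right 48°, forward 2.3 m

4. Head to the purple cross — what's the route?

blocked — turn left 14°, forward 10.0 m, then turn right 38°, forward 1.9 m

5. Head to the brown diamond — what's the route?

turn left 21°, forward 6.2 m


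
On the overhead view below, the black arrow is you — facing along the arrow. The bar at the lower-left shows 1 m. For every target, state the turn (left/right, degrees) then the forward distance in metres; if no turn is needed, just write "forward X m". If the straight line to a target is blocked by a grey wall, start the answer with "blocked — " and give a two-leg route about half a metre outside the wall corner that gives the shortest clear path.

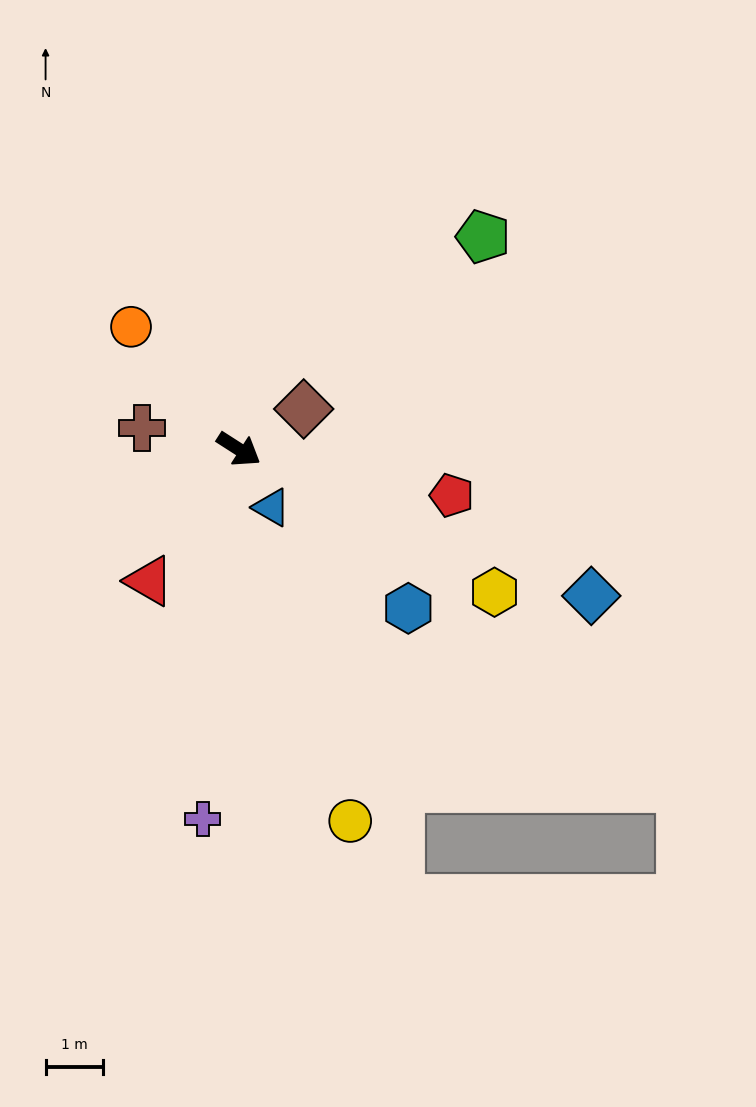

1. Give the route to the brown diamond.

turn left 64°, forward 1.3 m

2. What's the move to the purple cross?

turn right 63°, forward 6.5 m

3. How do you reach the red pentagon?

turn left 20°, forward 3.8 m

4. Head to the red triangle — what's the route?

turn right 92°, forward 2.8 m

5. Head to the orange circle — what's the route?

turn left 164°, forward 2.8 m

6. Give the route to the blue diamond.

turn left 10°, forward 6.6 m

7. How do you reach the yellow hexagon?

turn left 3°, forward 5.1 m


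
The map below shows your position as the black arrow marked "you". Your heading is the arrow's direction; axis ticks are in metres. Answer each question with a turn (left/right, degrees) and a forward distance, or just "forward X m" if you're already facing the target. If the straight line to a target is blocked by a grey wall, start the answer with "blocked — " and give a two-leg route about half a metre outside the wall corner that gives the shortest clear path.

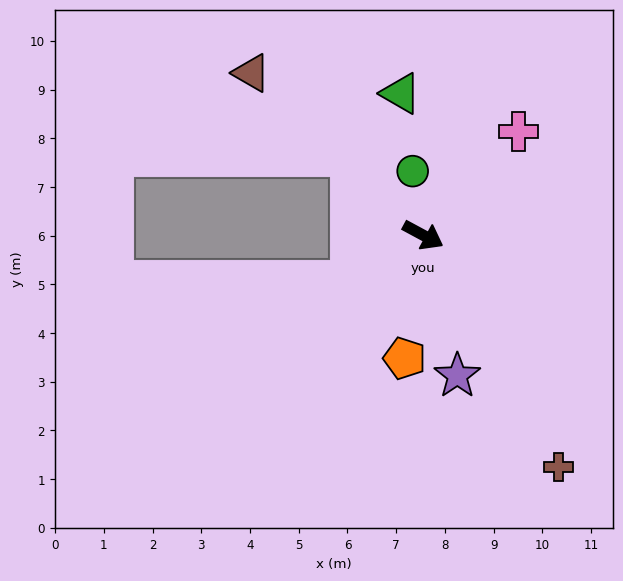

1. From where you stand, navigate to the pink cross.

turn left 76°, forward 2.9 m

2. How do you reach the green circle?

turn left 128°, forward 1.3 m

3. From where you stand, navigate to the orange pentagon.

turn right 70°, forward 2.6 m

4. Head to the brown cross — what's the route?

turn right 31°, forward 5.5 m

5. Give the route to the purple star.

turn right 48°, forward 3.0 m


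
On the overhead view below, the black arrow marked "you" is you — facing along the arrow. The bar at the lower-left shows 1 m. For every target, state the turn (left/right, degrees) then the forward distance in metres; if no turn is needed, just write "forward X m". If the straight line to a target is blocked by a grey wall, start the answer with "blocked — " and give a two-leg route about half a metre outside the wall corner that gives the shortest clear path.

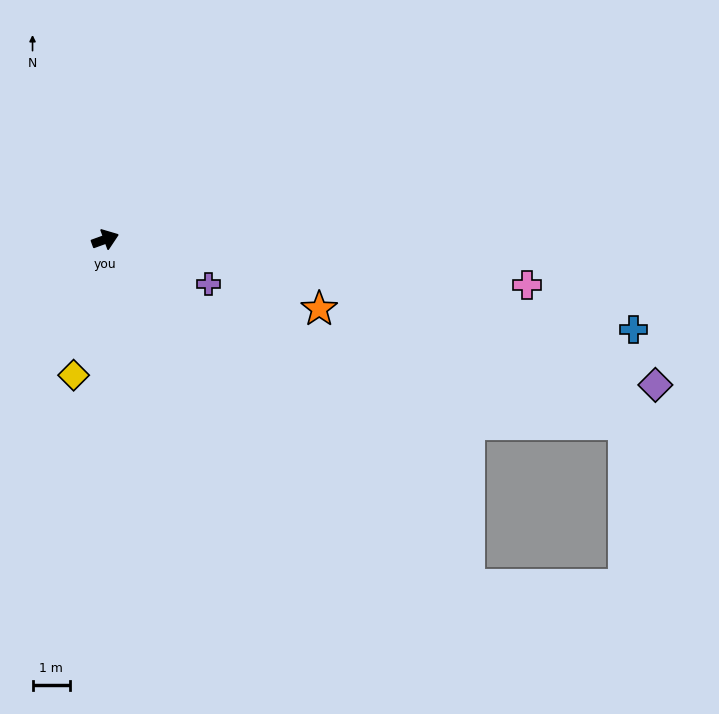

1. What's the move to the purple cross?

turn right 43°, forward 3.0 m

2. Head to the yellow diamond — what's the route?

turn right 123°, forward 3.7 m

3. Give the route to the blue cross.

turn right 30°, forward 14.2 m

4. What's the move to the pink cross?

turn right 26°, forward 11.2 m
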